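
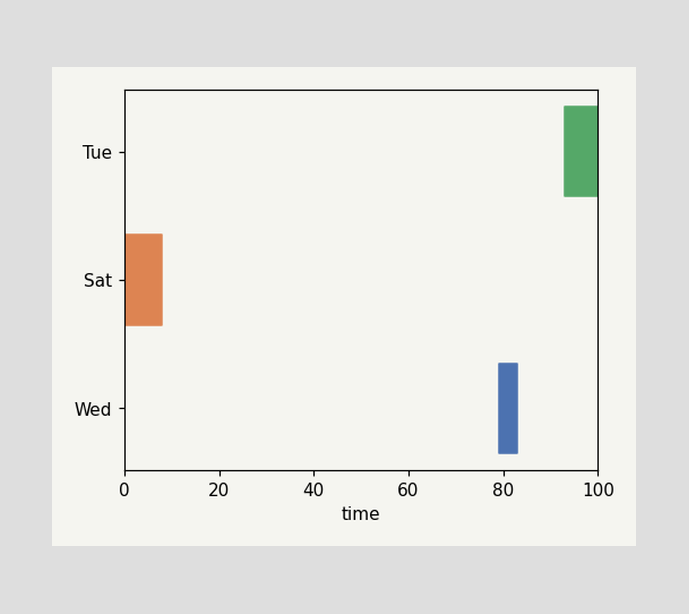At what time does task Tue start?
93

The Tue bar begins at t=93.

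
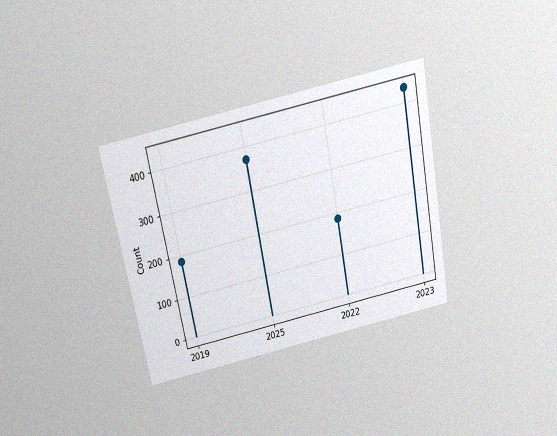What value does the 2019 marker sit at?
The chart is tilted about 11° counter-clockwise and viewed slightly from above, with some photo noise. The 2019 marker sits at 186.

186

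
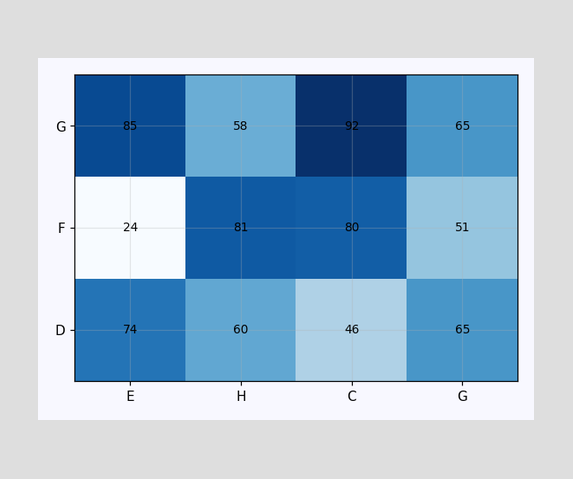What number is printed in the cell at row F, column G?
The (F, G) cell reads 51.

51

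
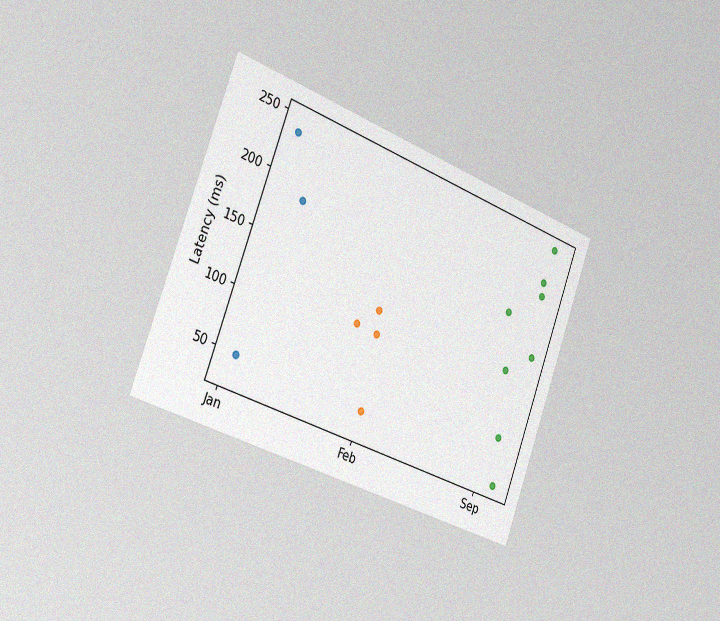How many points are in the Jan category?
3

The chart is tilted about 20° clockwise and viewed slightly from the left, with some photo noise. Counting the markers in the Jan column gives 3.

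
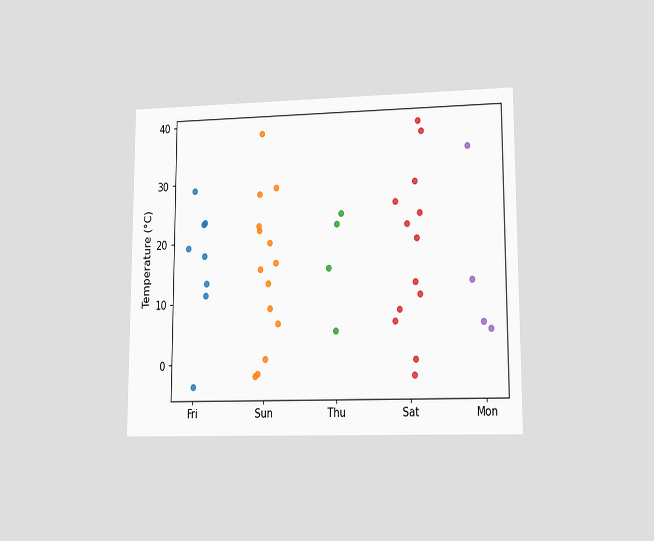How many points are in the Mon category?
4

The chart is viewed at a slight angle. Counting the markers in the Mon column gives 4.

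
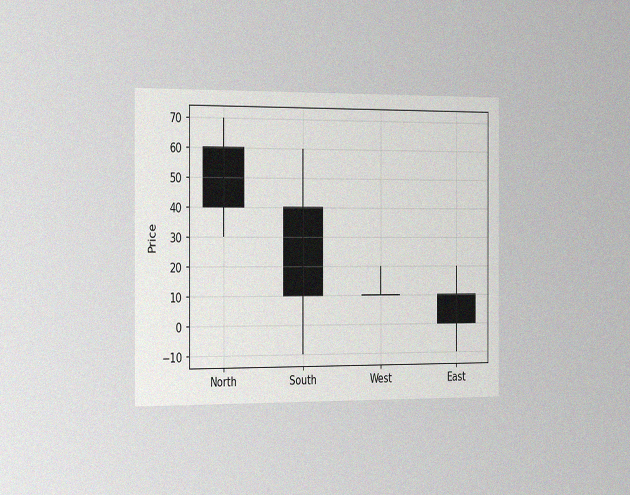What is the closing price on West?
The chart is viewed slightly from the left, with some photo noise. The West candle closes at 10.

10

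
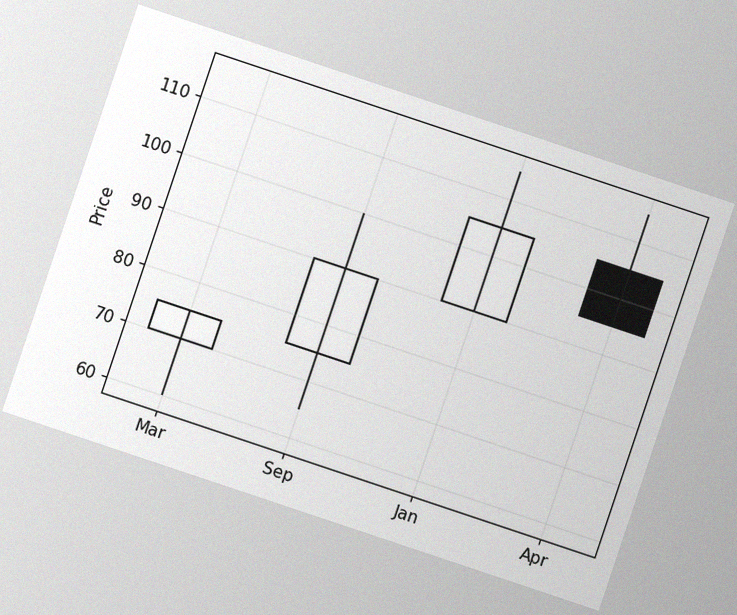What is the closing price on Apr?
95

The chart is tilted about 19° clockwise, with some photo noise. The Apr candle closes at 95.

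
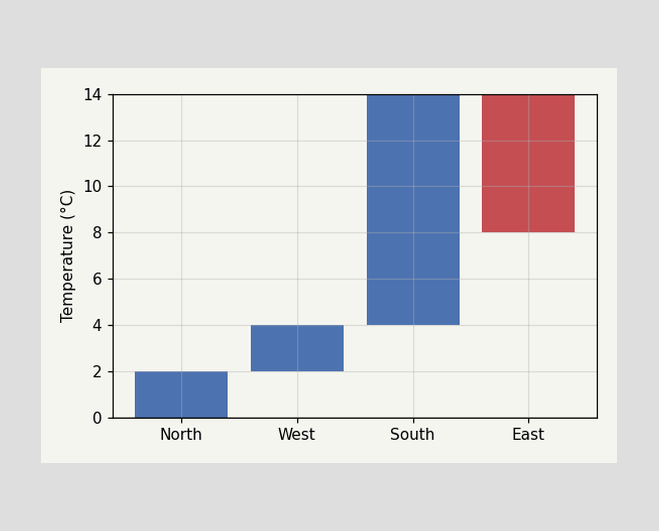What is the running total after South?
14°C

After South the running total reaches 14°C.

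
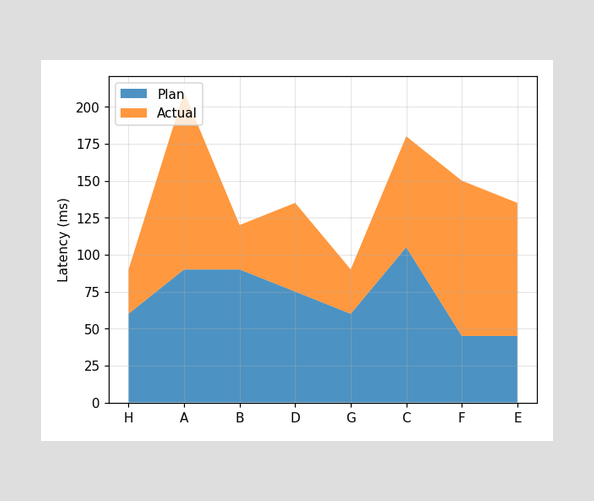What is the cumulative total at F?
150ms

The stacked total at F reaches 150ms.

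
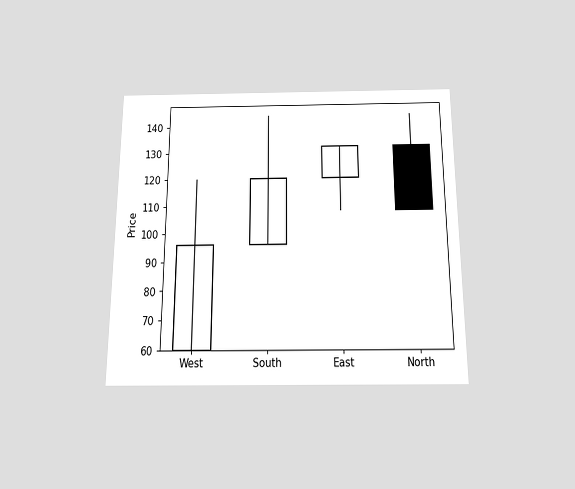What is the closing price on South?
120

The chart is viewed slightly from below. The South candle closes at 120.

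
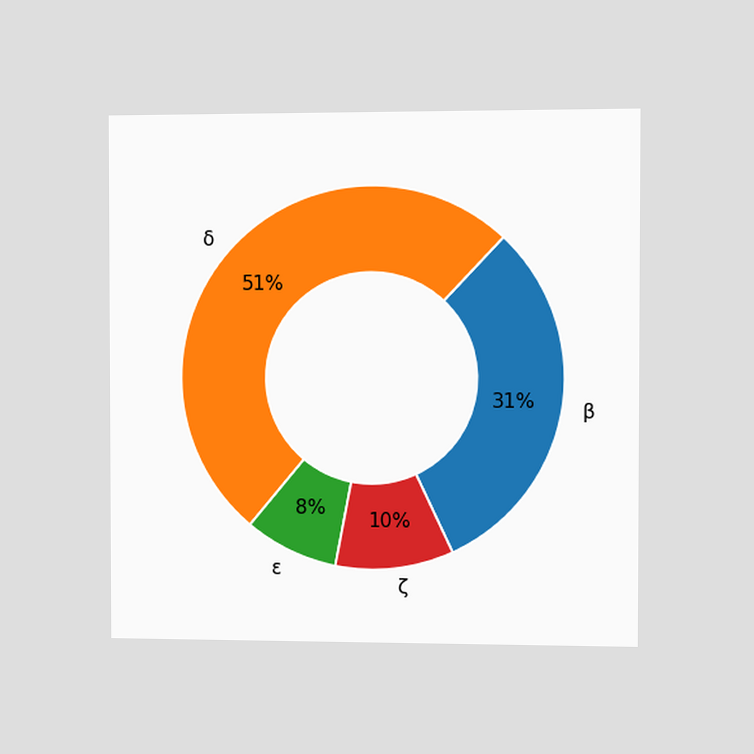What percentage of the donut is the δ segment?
51%

The chart is viewed slightly from the right. The δ segment takes up 51% of the ring.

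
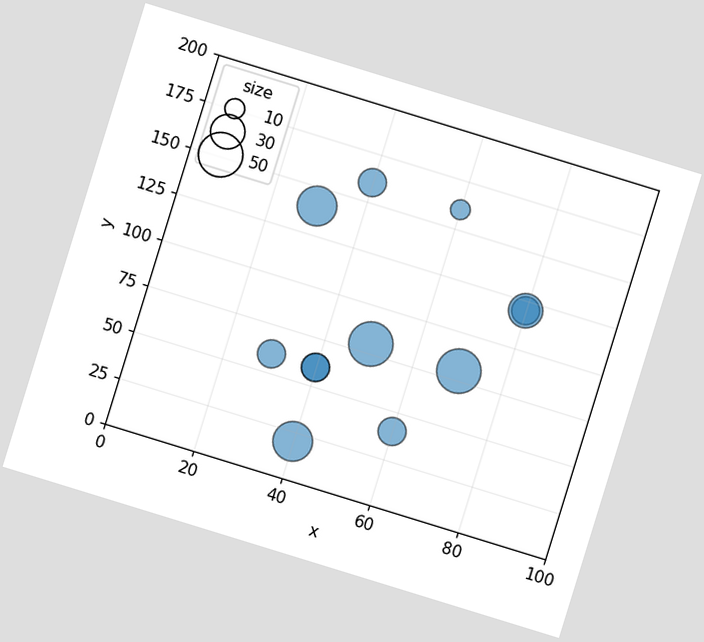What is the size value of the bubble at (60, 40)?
20

The chart is tilted about 17° clockwise. Matching the bubble at (60, 40) against the size legend gives 20.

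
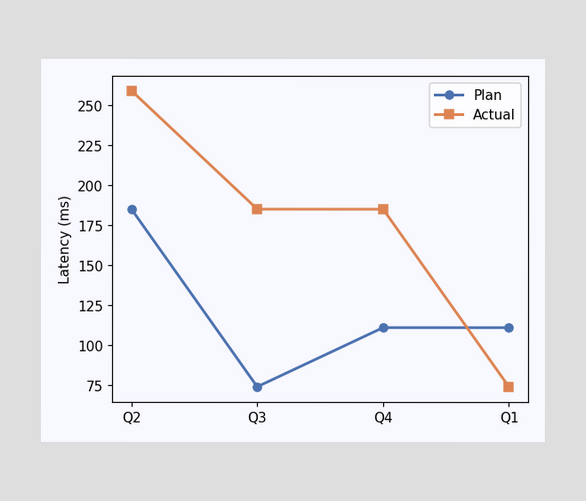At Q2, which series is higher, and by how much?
At Q2, Actual sits above the other line by 74ms.

Actual, by 74ms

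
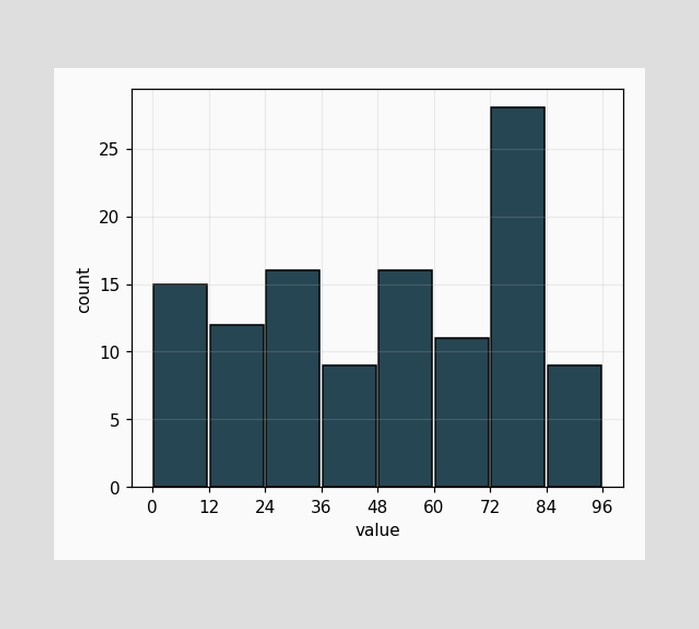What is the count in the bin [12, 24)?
12

The [12, 24) bin has height 12.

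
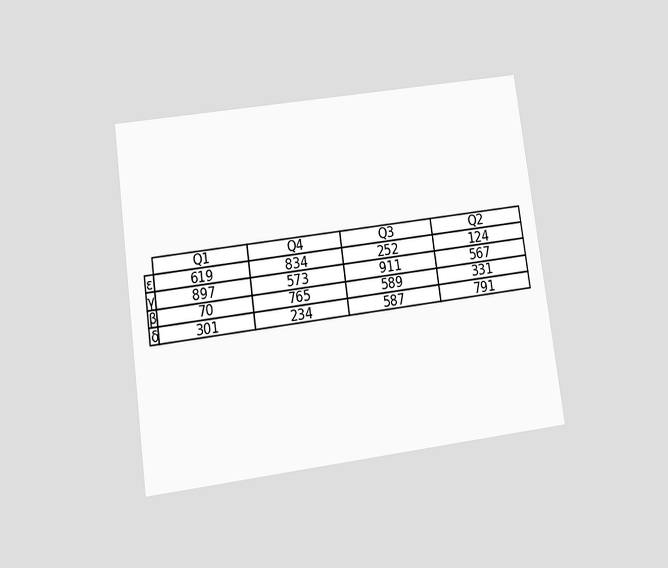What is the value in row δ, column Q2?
The chart is tilted about 8° counter-clockwise and viewed at a slight angle. The (δ, Q2) cell reads 791.

791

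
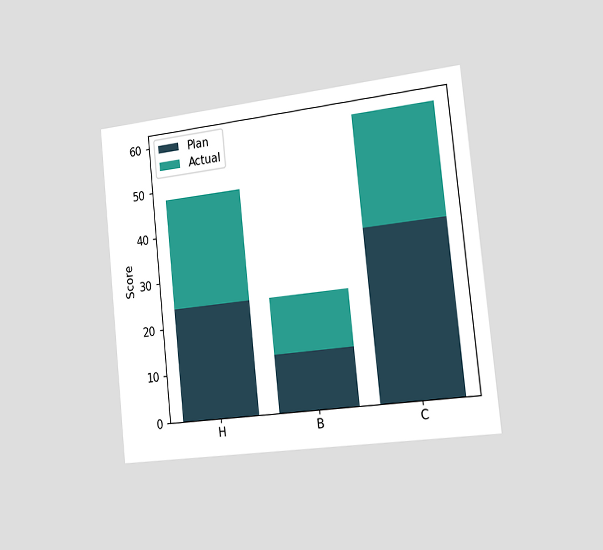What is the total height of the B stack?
The chart is tilted about 6° counter-clockwise and viewed slightly from the right. The B stack's top reaches 24 on the y-axis.

24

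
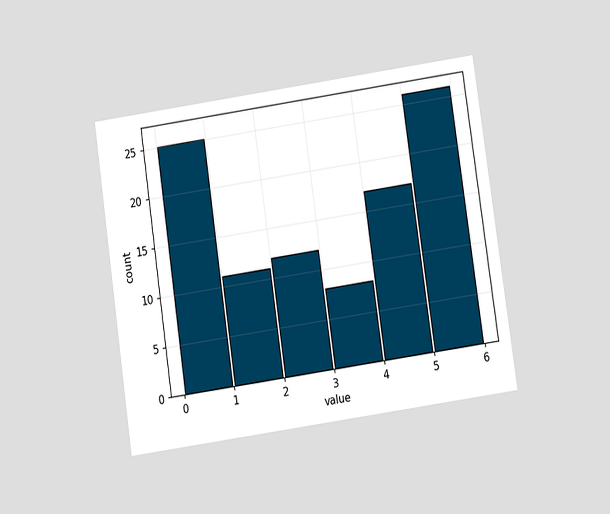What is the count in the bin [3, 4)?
8

The chart is tilted about 8° counter-clockwise and viewed at a slight angle. The [3, 4) bin has height 8.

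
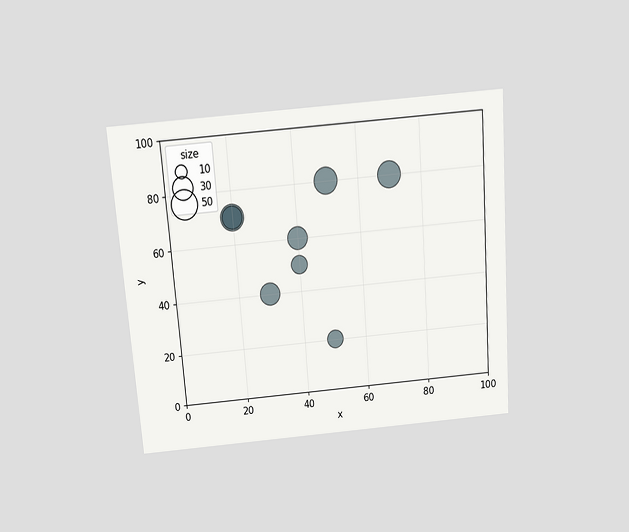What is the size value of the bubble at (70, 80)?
40

The chart is tilted about 4° counter-clockwise and viewed slightly from above. Matching the bubble at (70, 80) against the size legend gives 40.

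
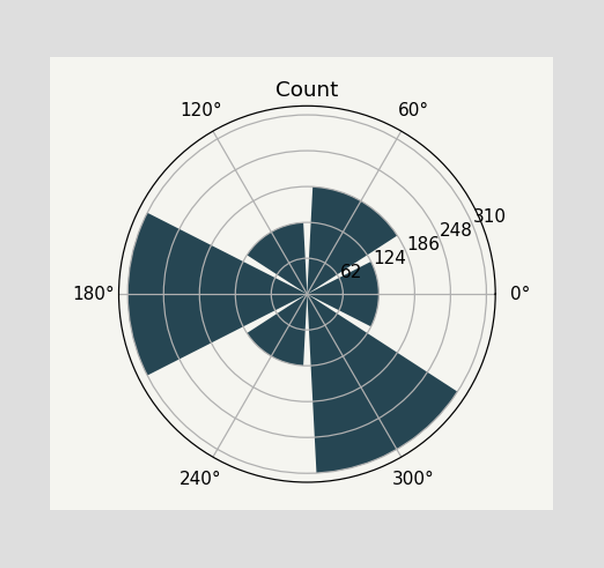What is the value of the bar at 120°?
The bar at 120° reaches 124 on the radial axis.

124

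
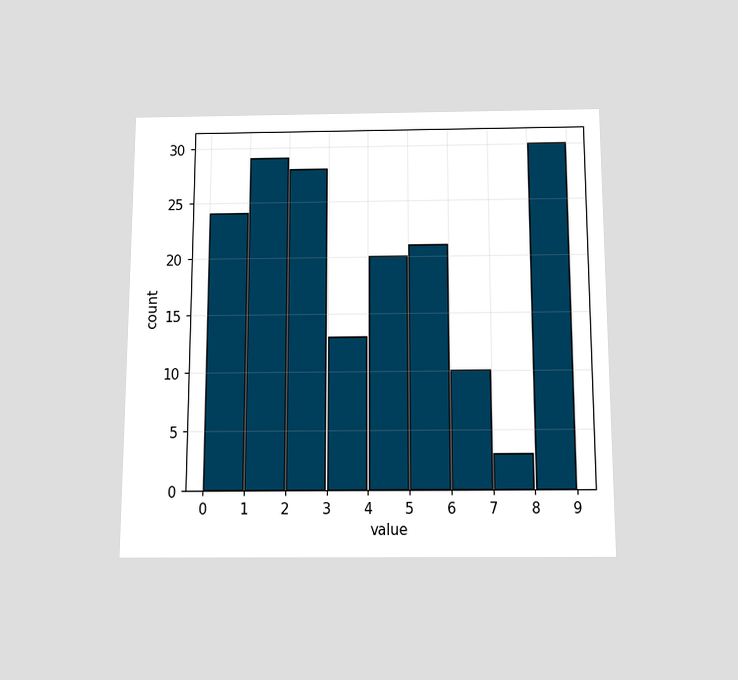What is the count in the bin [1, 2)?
29

The chart is viewed slightly from below. The [1, 2) bin has height 29.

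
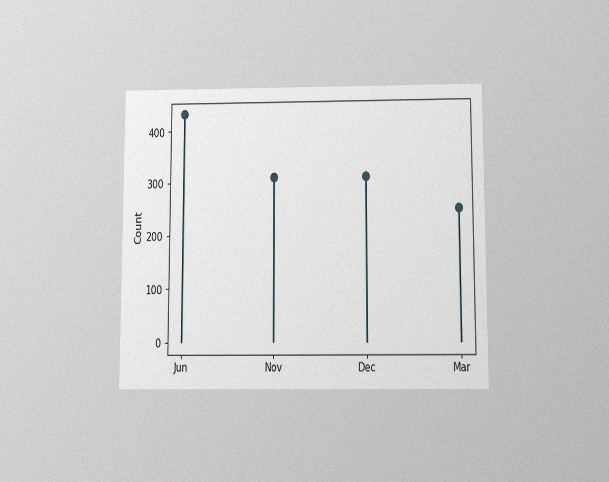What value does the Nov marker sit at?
The chart is viewed slightly from below, with some photo noise. The Nov marker sits at 310.

310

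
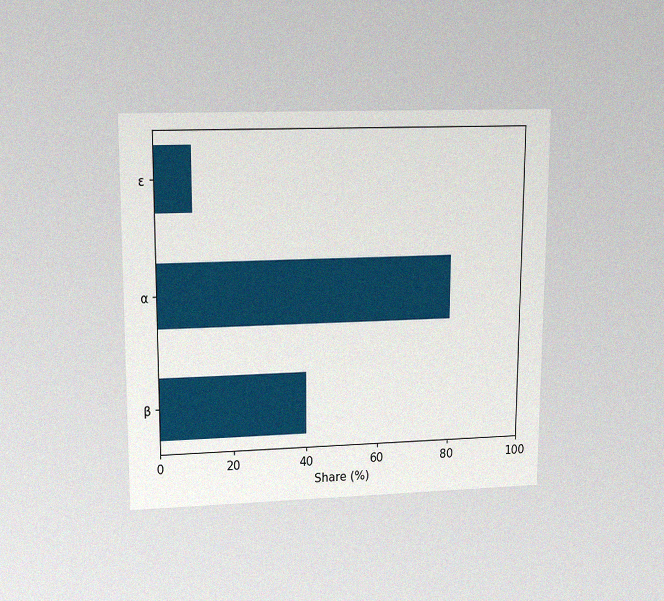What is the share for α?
80%

The chart is viewed slightly from above, with some photo noise. Reading along the chart's x-axis, the α bar reaches 80%.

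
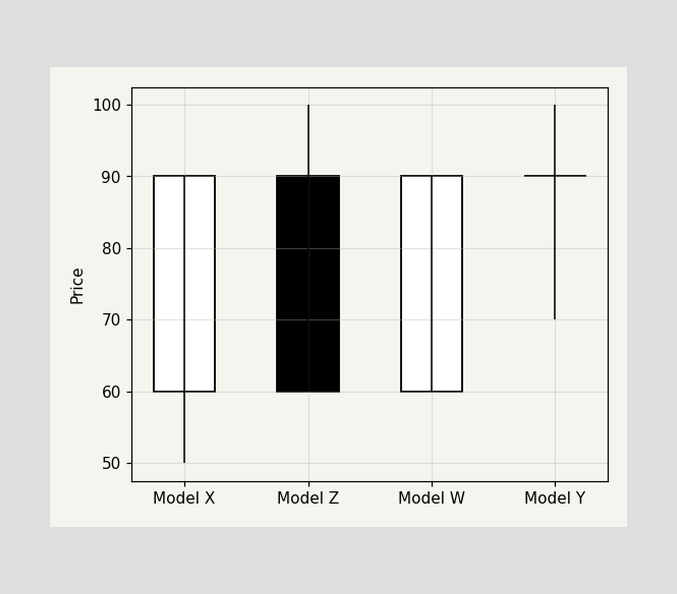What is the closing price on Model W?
90

The Model W candle closes at 90.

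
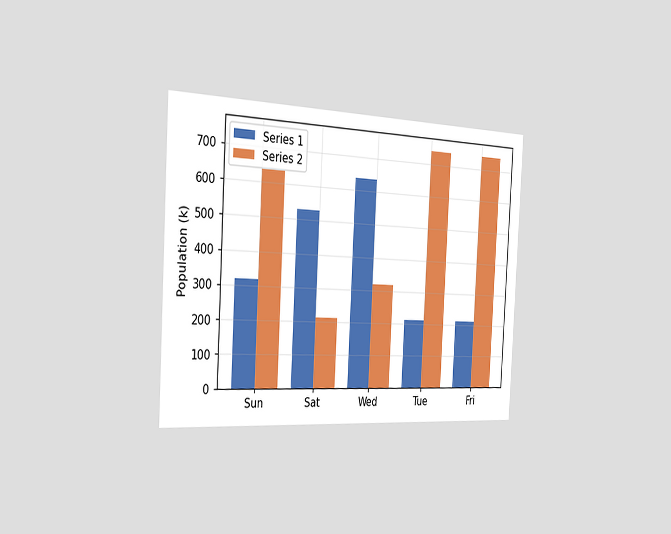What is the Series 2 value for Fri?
742k

The chart is tilted about 3° clockwise and viewed slightly from the left. The Series 2 bar at Fri reaches 742k on the y-axis.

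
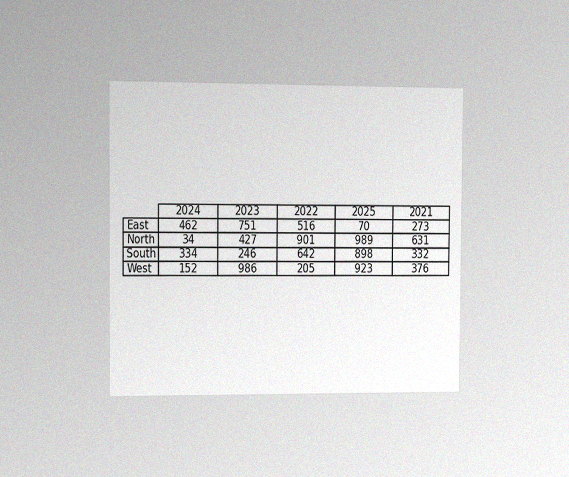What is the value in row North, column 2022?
901

The chart is viewed slightly from the left, with some photo noise. The (North, 2022) cell reads 901.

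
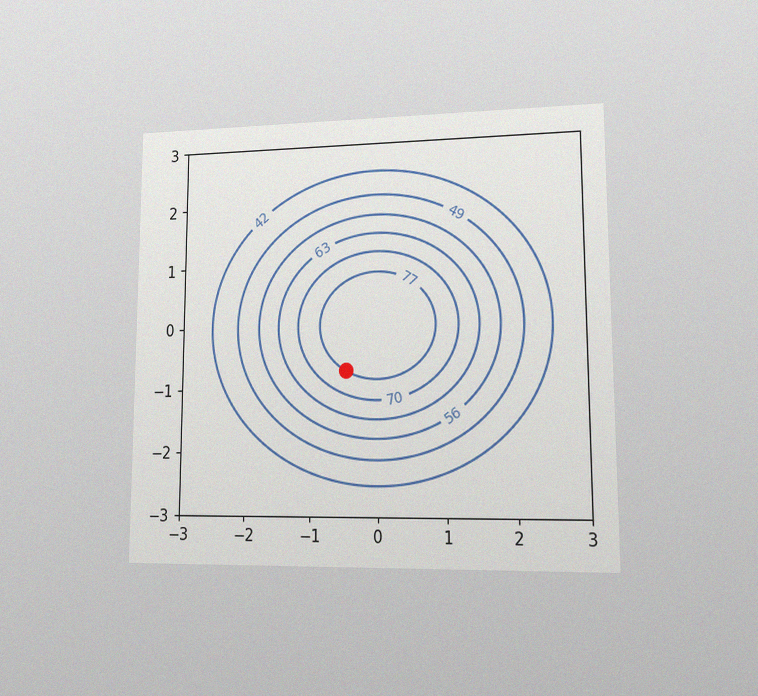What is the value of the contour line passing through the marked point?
The chart is viewed at a slight angle, with some photo noise. The marked point sits on the contour labelled 77.

77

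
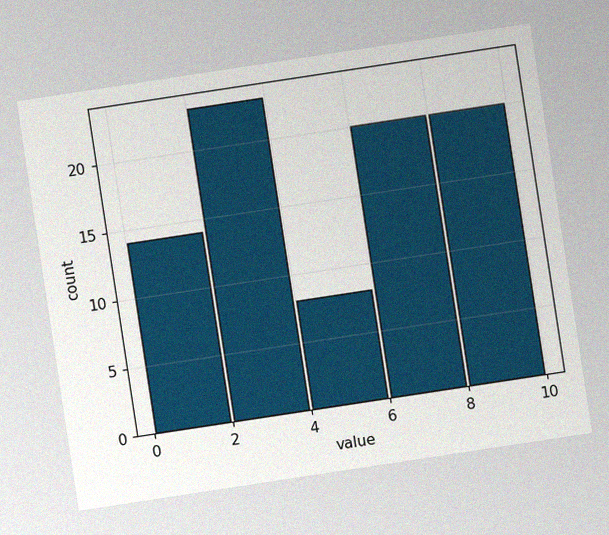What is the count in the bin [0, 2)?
The chart is tilted about 9° counter-clockwise, with some photo noise. The [0, 2) bin has height 14.

14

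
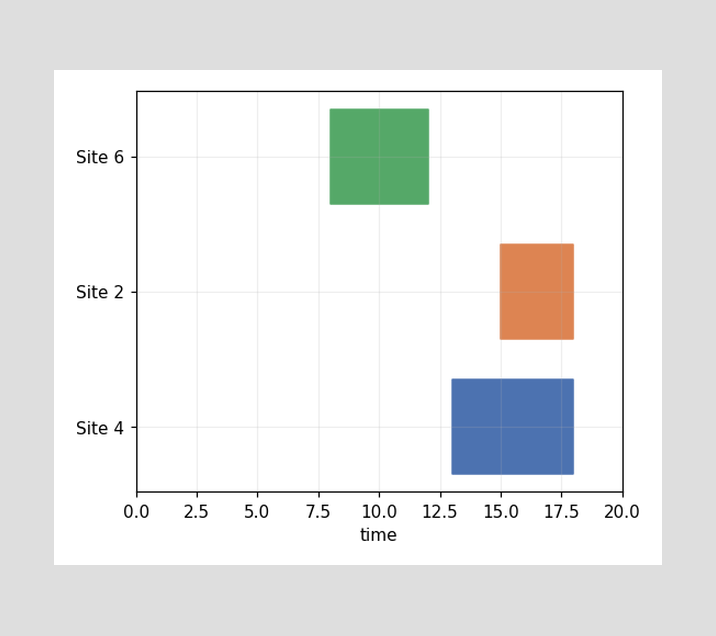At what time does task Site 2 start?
15

The Site 2 bar begins at t=15.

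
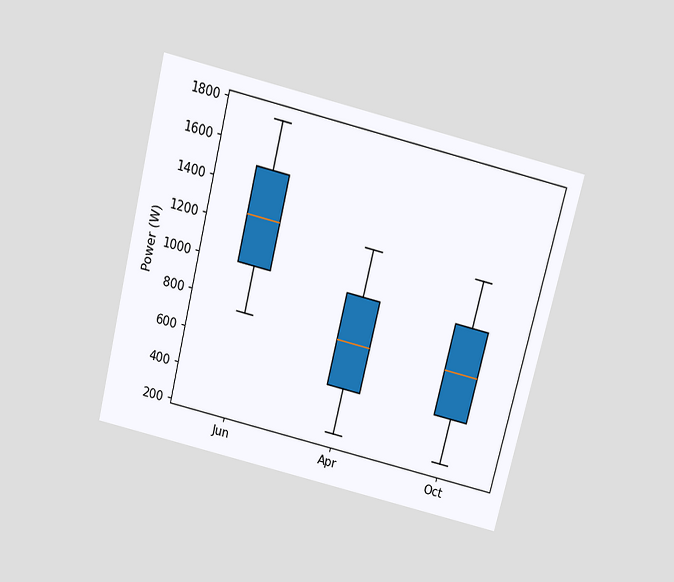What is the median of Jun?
The chart is tilted about 14° clockwise and viewed slightly from above. The median line in the Jun box sits at 1250W.

1250W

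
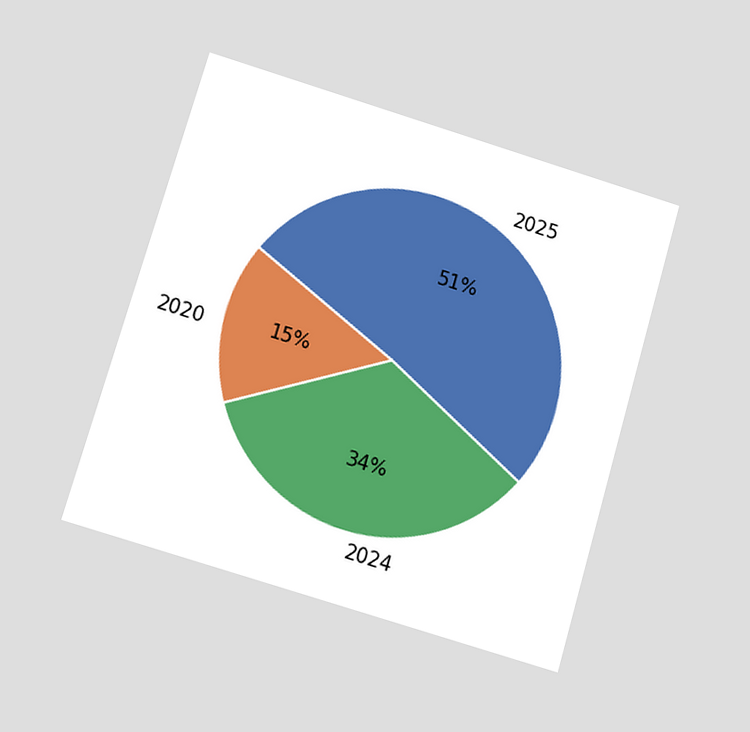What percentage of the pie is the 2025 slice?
The chart is tilted about 16° clockwise and viewed slightly from below. The 2025 slice takes up 51% of the pie.

51%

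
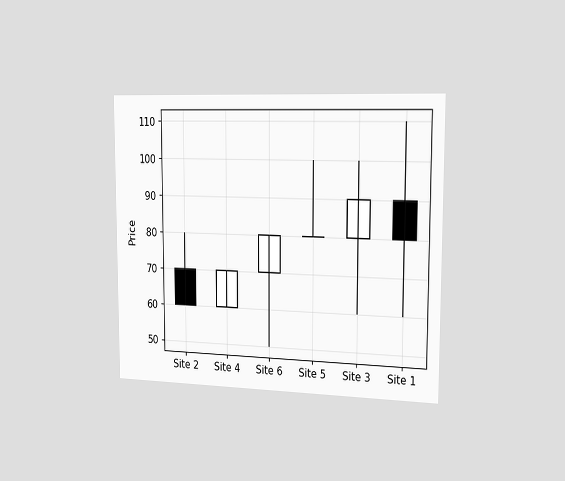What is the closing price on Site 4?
70

The chart is viewed slightly from the right. The Site 4 candle closes at 70.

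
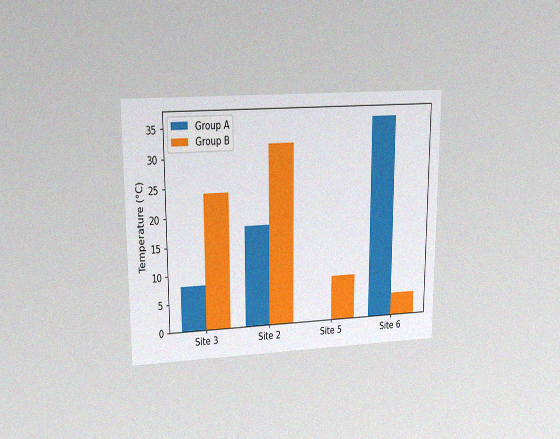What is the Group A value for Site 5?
0°C

The chart is viewed at a slight angle, with some photo noise. The Group A bar at Site 5 reaches 0°C on the y-axis.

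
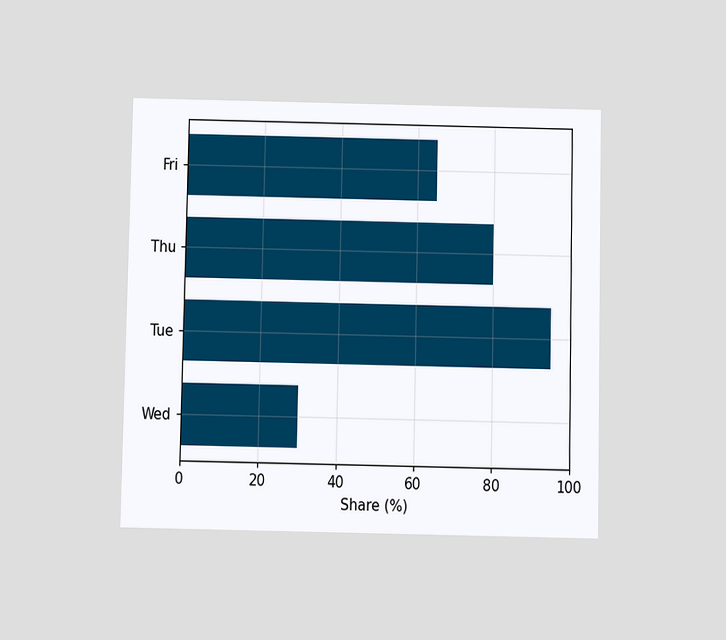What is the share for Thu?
The chart is viewed slightly from below. Reading along the chart's x-axis, the Thu bar reaches 80%.

80%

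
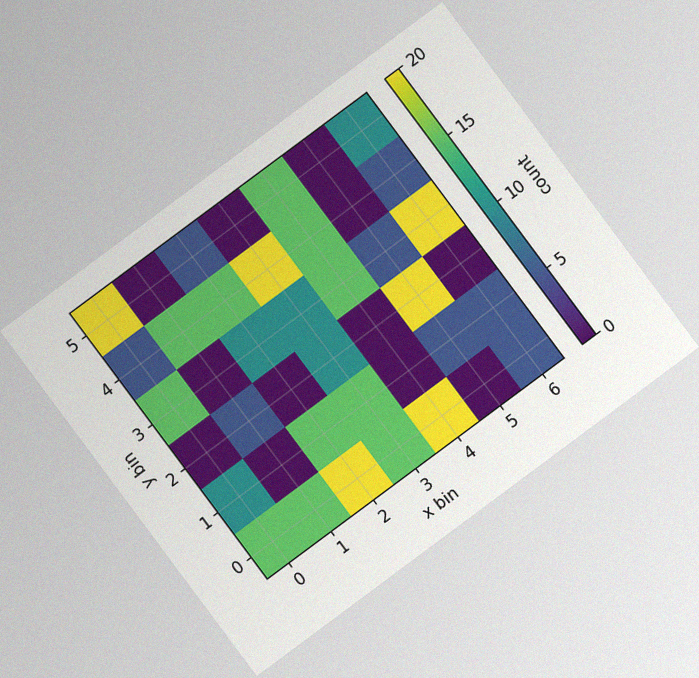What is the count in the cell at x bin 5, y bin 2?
The chart is tilted about 37° counter-clockwise, with some photo noise. Matching the cell (5, 2) against the colorbar gives 20.

20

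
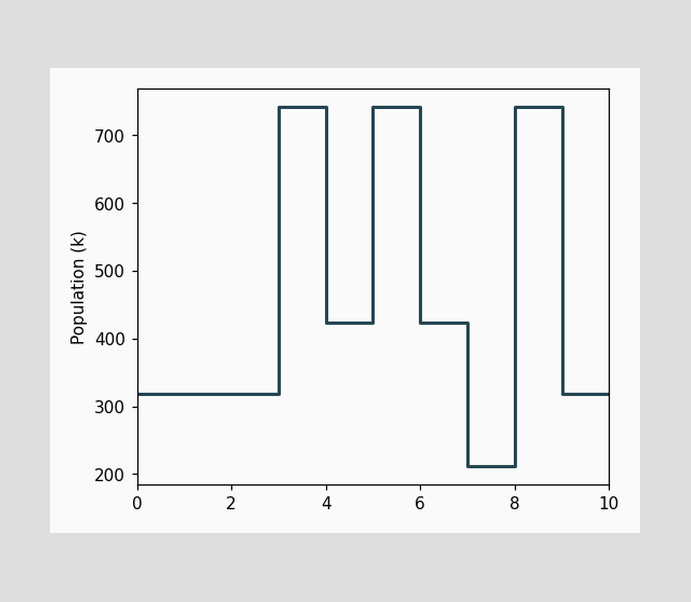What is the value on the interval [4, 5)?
On [4, 5) the step sits at 424k.

424k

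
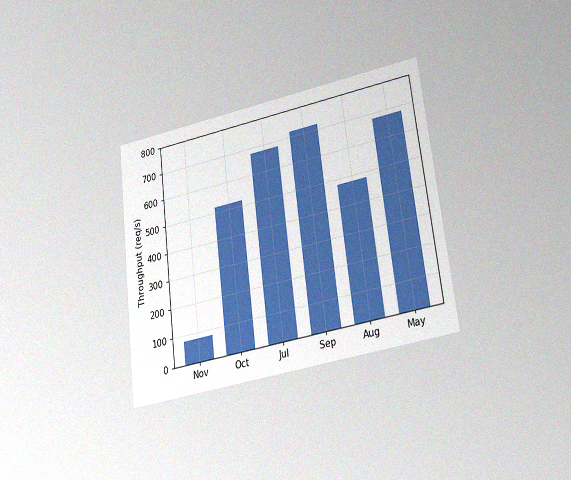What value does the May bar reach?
The chart is tilted about 7° counter-clockwise and viewed at a slight angle, with some photo noise. Reading along the chart's y-axis, the May bar reaches 680req/s.

680req/s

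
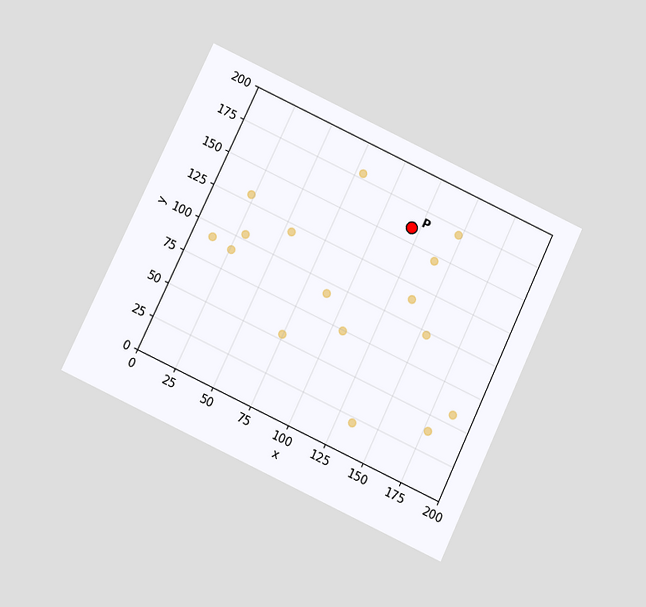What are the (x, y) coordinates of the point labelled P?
The chart is tilted about 25° clockwise and viewed slightly from below. Following the gridlines from P to each axis, P sits at (120, 160).

(120, 160)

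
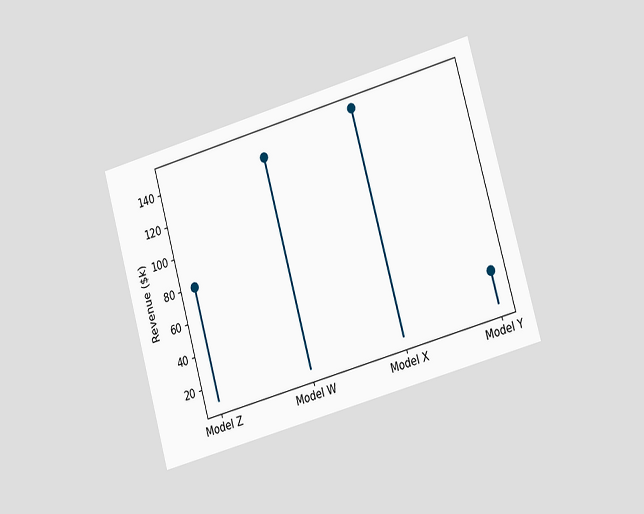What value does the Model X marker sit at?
$150k

The chart is tilted about 16° counter-clockwise and viewed at a slight angle. The Model X marker sits at $150k.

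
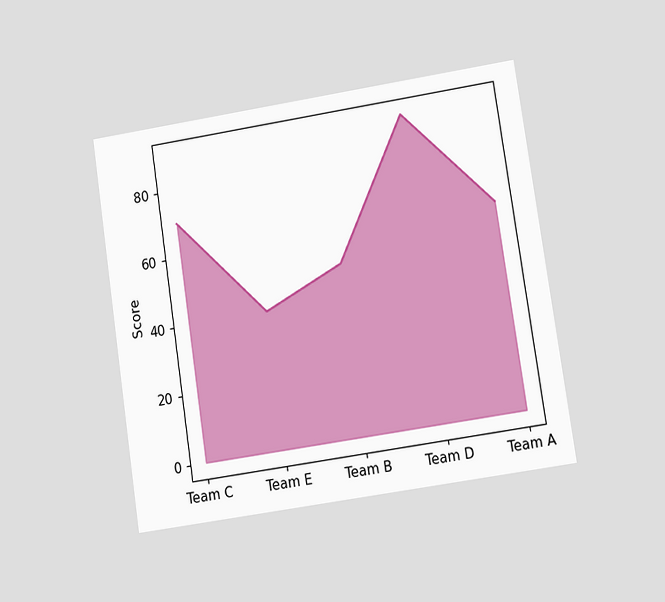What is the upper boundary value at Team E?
The chart is tilted about 9° counter-clockwise and viewed at a slight angle. At Team E the upper boundary is at 40.

40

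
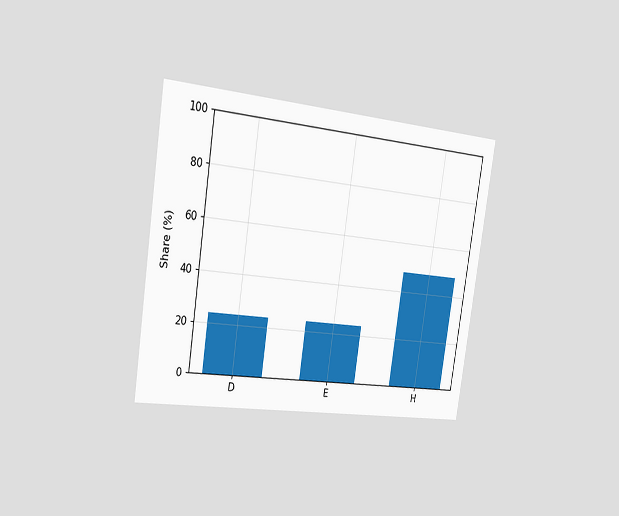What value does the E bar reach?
The chart is tilted about 9° clockwise and viewed slightly from the left. Reading along the chart's y-axis, the E bar reaches 24%.

24%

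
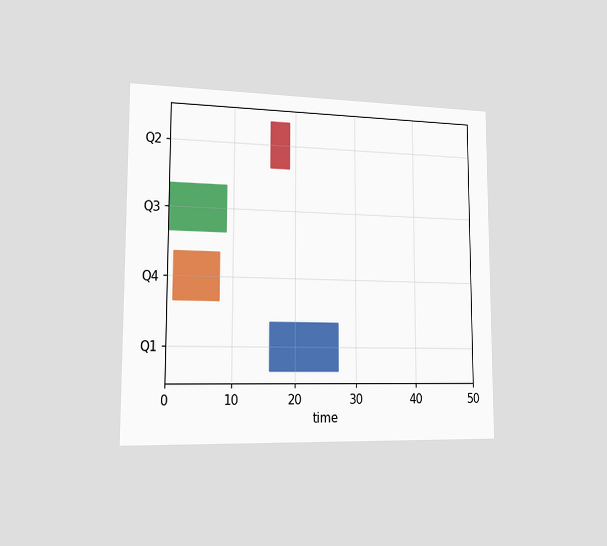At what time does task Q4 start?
The chart is viewed slightly from the left. The Q4 bar begins at t=1.

1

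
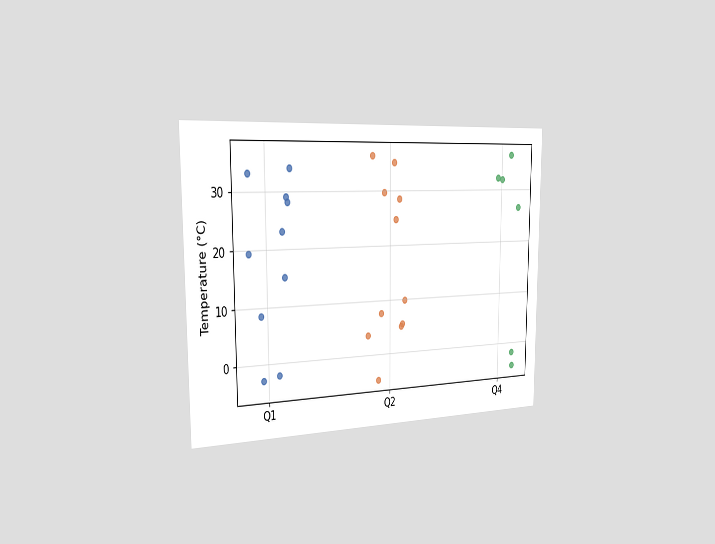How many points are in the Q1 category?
10

The chart is viewed slightly from the left. Counting the markers in the Q1 column gives 10.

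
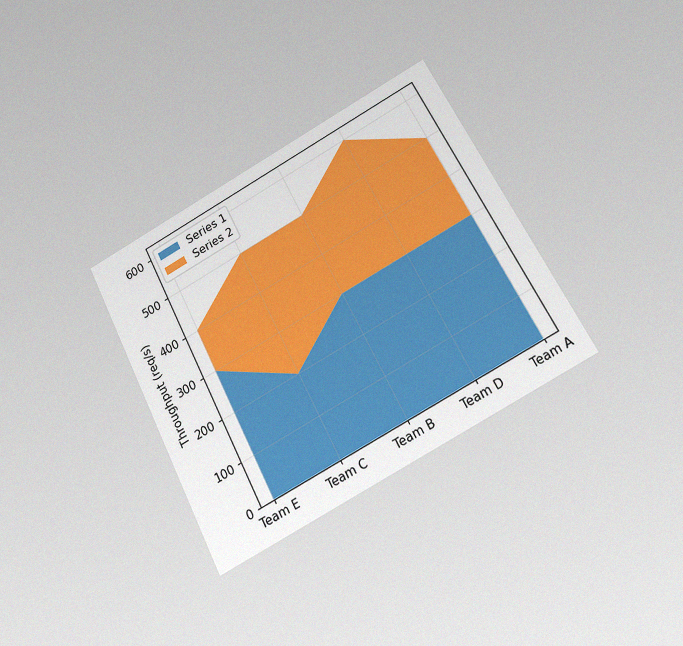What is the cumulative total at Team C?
500req/s

The chart is tilted about 27° counter-clockwise and viewed at a slight angle, with some photo noise. The stacked total at Team C reaches 500req/s.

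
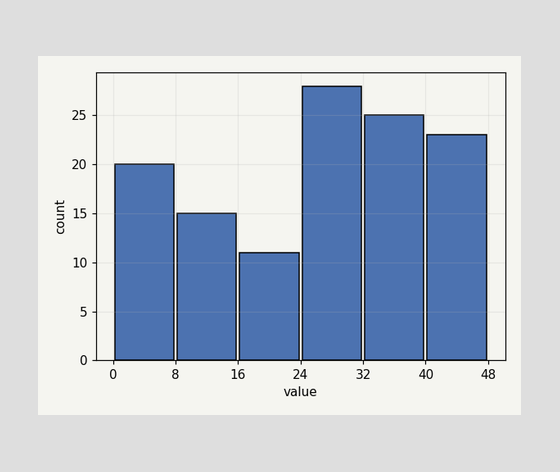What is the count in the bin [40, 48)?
23

The [40, 48) bin has height 23.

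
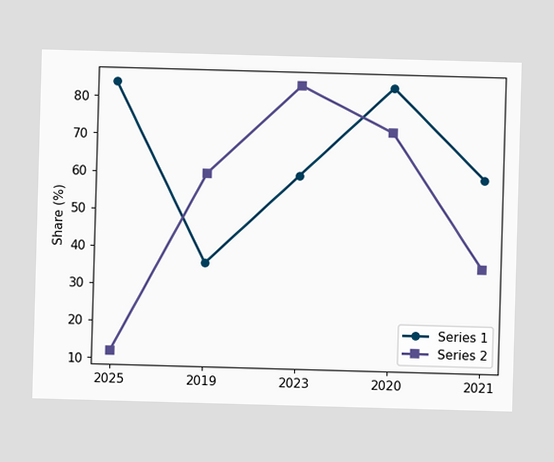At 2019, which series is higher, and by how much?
At 2019, Series 2 sits above the other line by 24%.

Series 2, by 24%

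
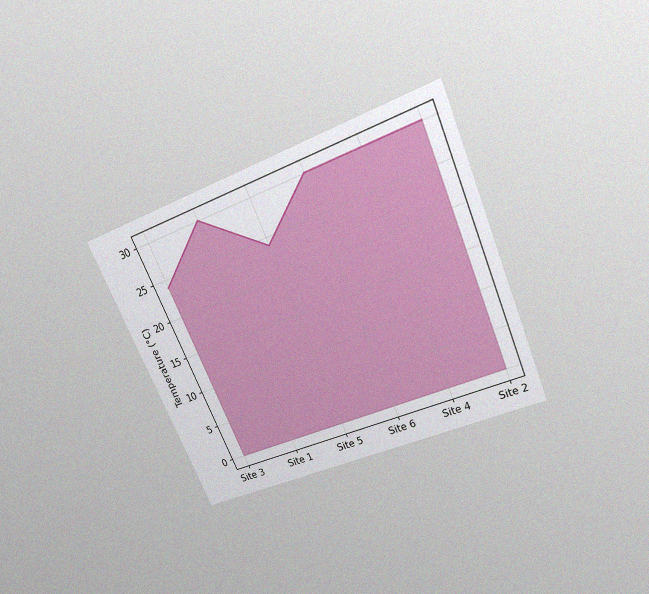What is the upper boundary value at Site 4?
30°C

The chart is tilted about 23° counter-clockwise and viewed slightly from above, with some photo noise. At Site 4 the upper boundary is at 30°C.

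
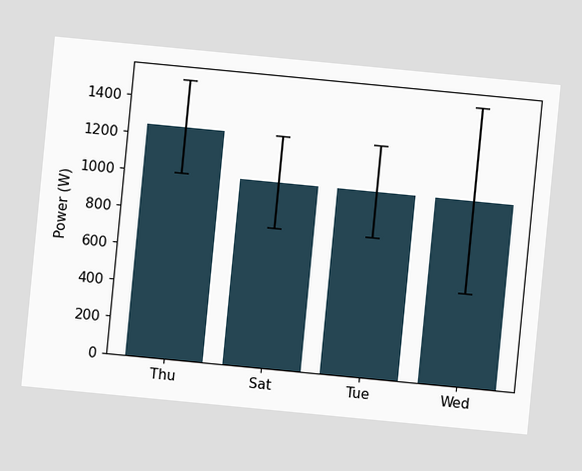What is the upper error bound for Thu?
The chart is tilted about 5° clockwise. The Thu bar's upper whisker reaches 1500W.

1500W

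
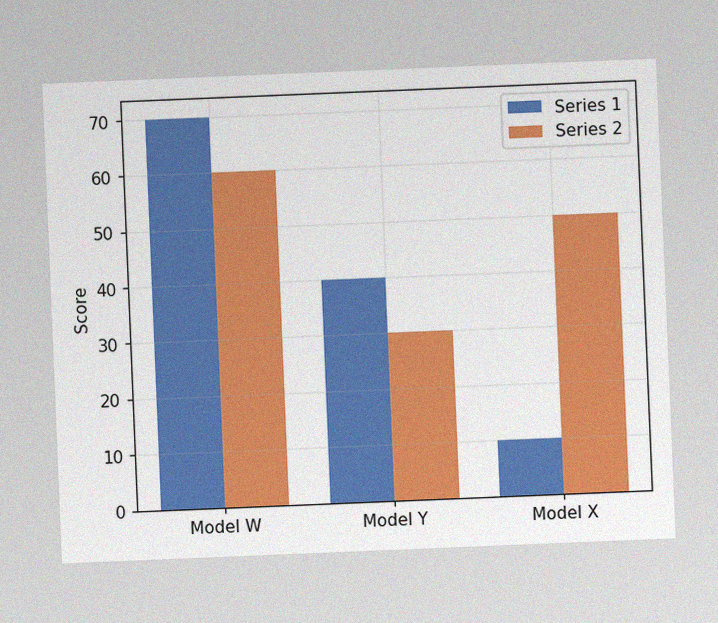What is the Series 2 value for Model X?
The chart is tilted about 2° counter-clockwise, with some photo noise. The Series 2 bar at Model X reaches 50 on the y-axis.

50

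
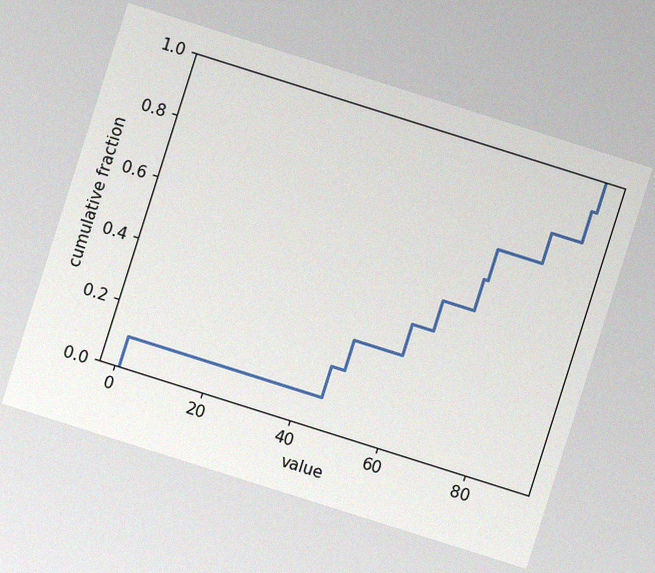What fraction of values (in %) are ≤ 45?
20%

The chart is tilted about 18° clockwise, with some photo noise. At x=45 the ECDF step is at 20%.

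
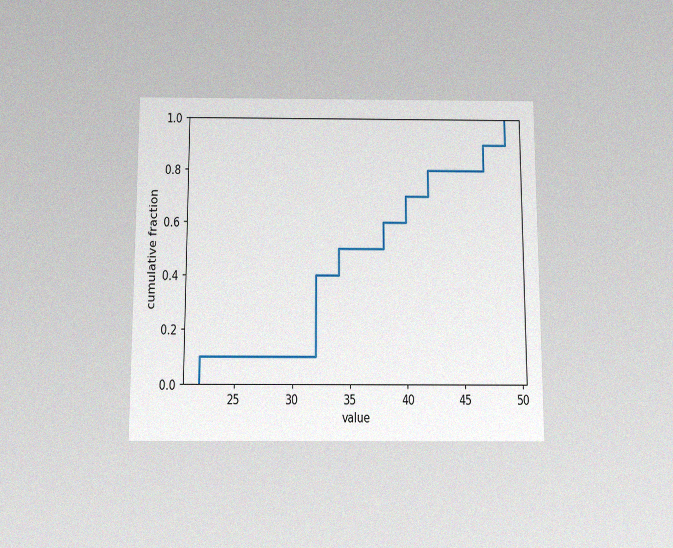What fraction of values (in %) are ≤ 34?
50%

The chart is viewed slightly from below, with some photo noise. At x=34 the ECDF step is at 50%.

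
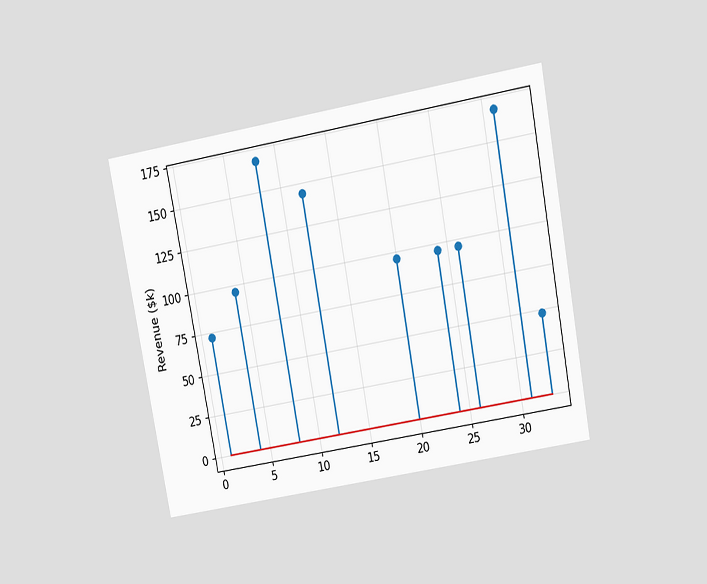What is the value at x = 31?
$168k

The chart is tilted about 10° counter-clockwise and viewed slightly from above. The stem at x=31 reaches $168k.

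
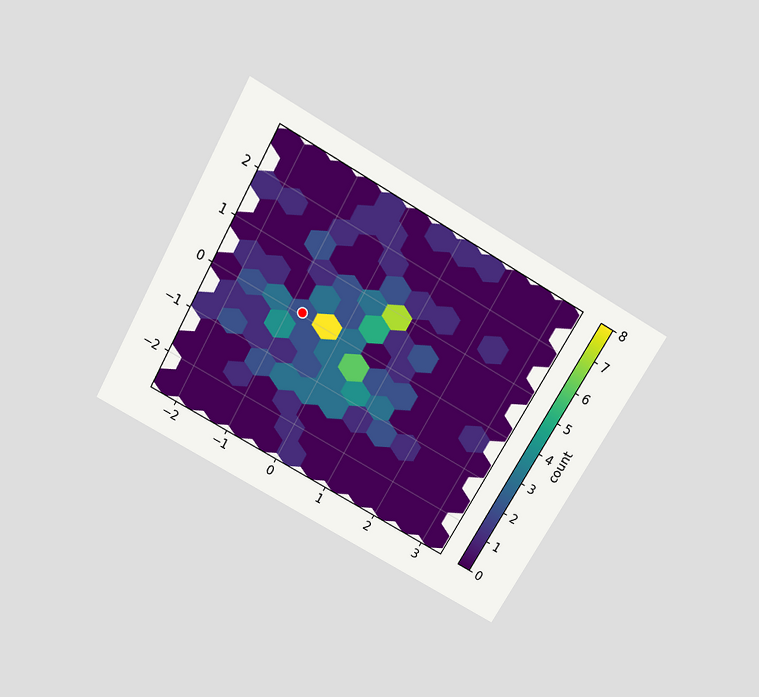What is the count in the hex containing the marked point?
2

The chart is tilted about 30° clockwise and viewed slightly from above. The marked hex reads 2 on the colorbar.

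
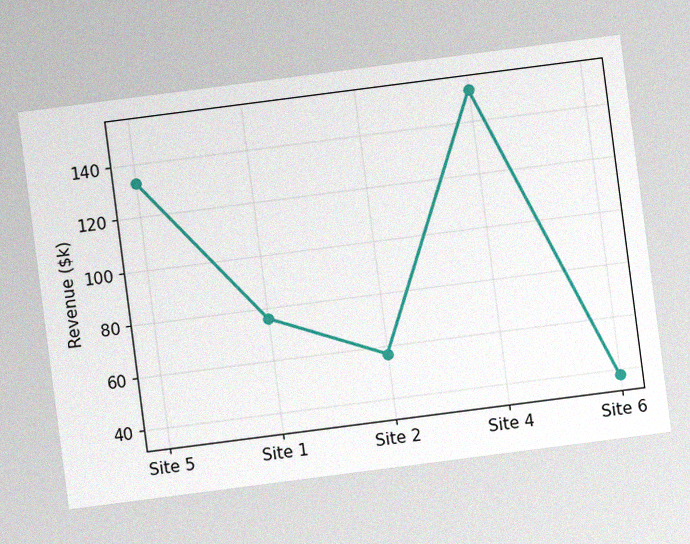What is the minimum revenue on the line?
$38k

The chart is tilted about 7° counter-clockwise, with some photo noise. The lowest point is at Site 6, and reading across to the y-axis gives $38k.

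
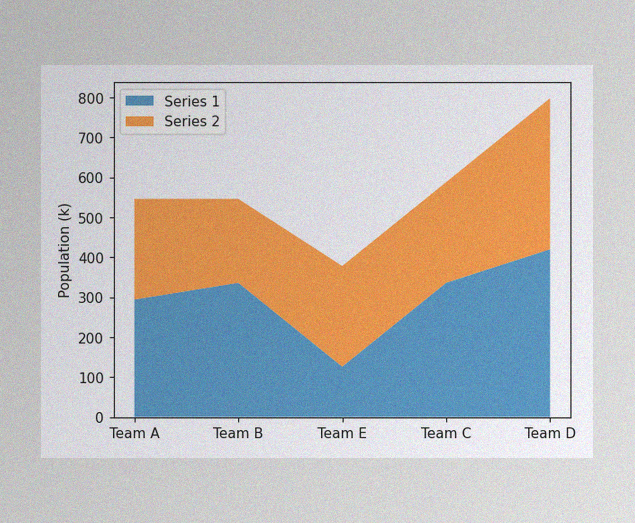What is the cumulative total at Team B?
The image has some photo noise and uneven lighting. The stacked total at Team B reaches 546k.

546k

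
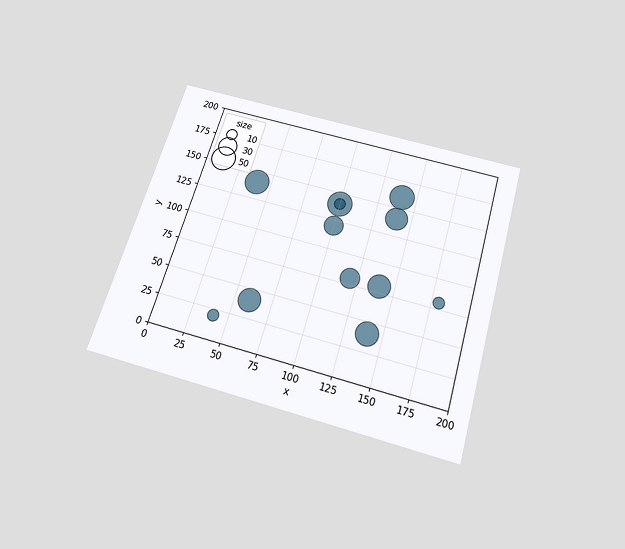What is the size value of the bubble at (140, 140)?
40

The chart is tilted about 17° clockwise and viewed slightly from below. Matching the bubble at (140, 140) against the size legend gives 40.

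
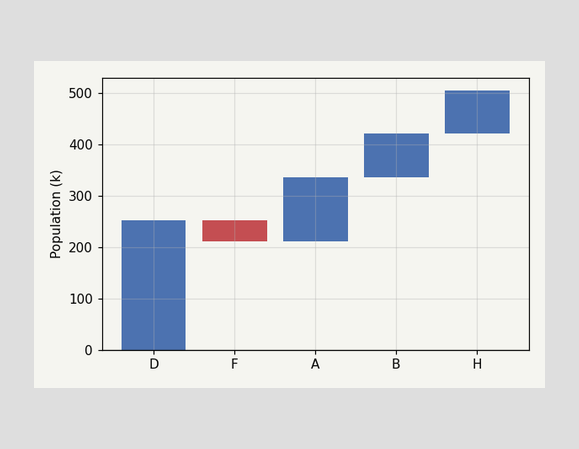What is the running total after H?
504k

After H the running total reaches 504k.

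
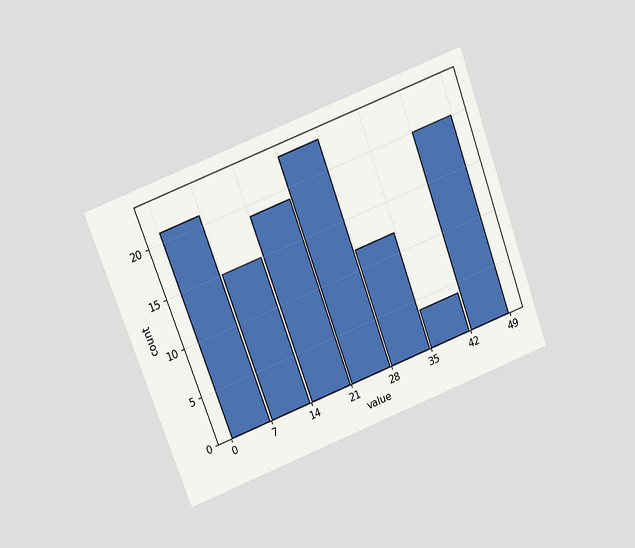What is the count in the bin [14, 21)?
19

The chart is tilted about 20° counter-clockwise and viewed slightly from above. The [14, 21) bin has height 19.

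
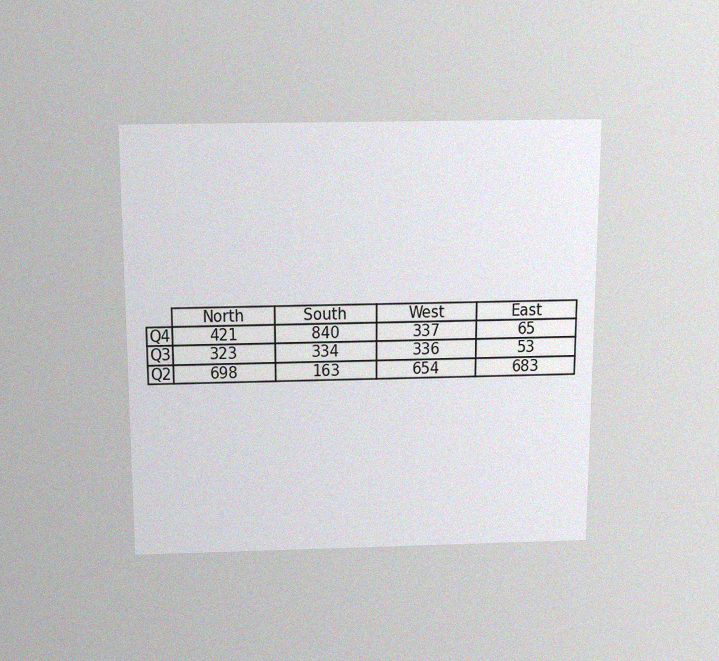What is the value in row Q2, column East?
The chart is viewed slightly from above, with some photo noise. The (Q2, East) cell reads 683.

683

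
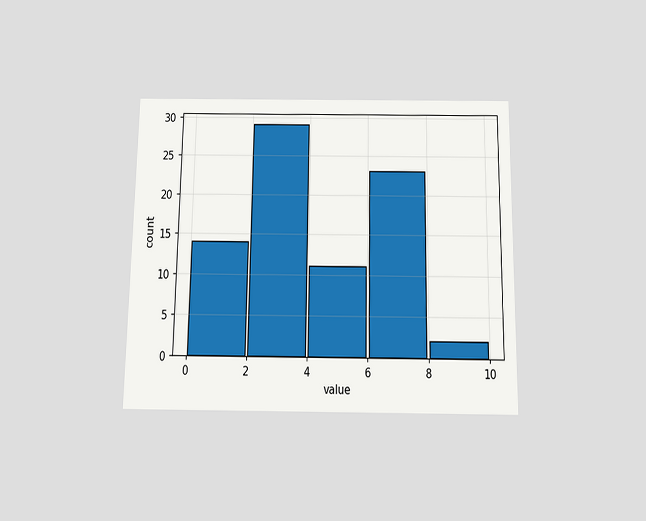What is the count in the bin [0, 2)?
The chart is viewed slightly from below. The [0, 2) bin has height 14.

14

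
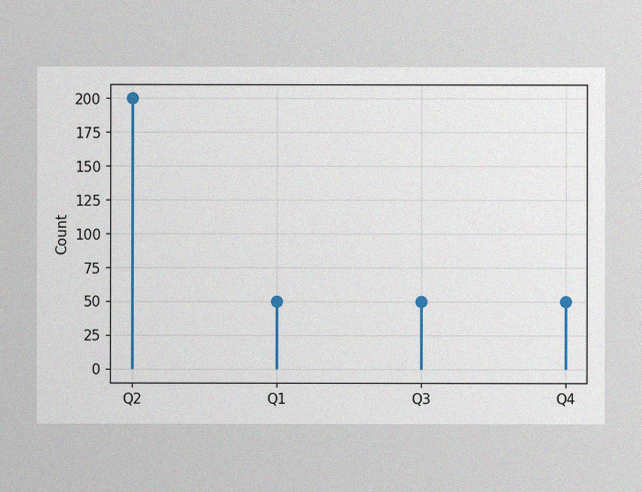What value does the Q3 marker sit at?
The image has some photo noise and uneven lighting. The Q3 marker sits at 50.

50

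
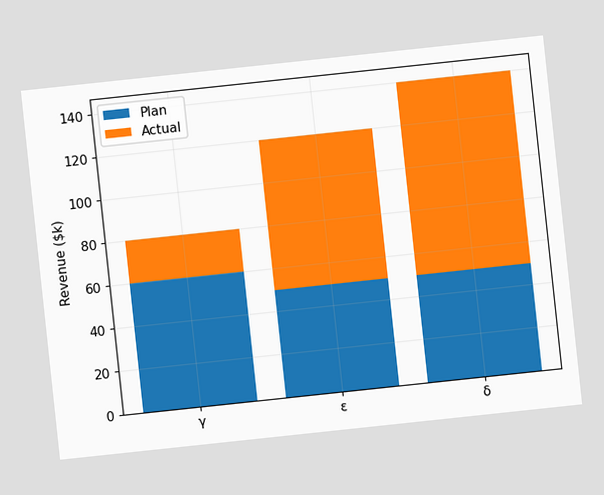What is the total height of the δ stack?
$140k

The chart is tilted about 6° counter-clockwise. The δ stack's top reaches $140k on the y-axis.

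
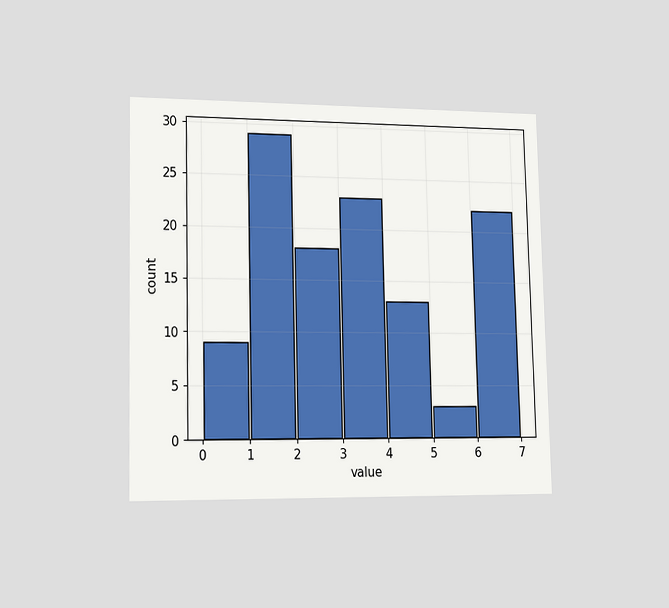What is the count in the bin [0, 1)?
The chart is viewed slightly from the left. The [0, 1) bin has height 9.

9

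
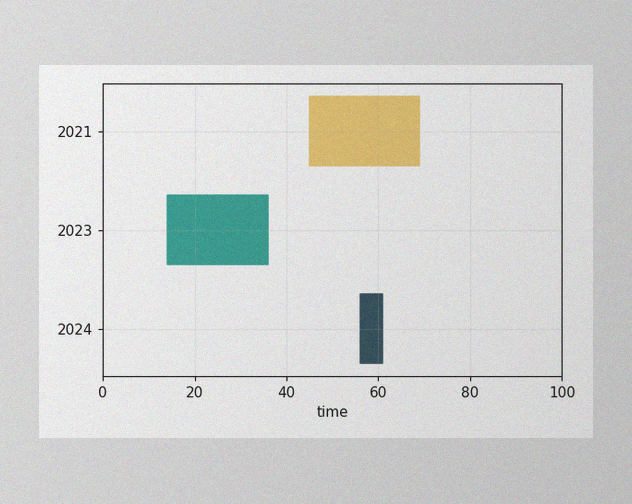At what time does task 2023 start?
The image has some photo noise and uneven lighting. The 2023 bar begins at t=14.

14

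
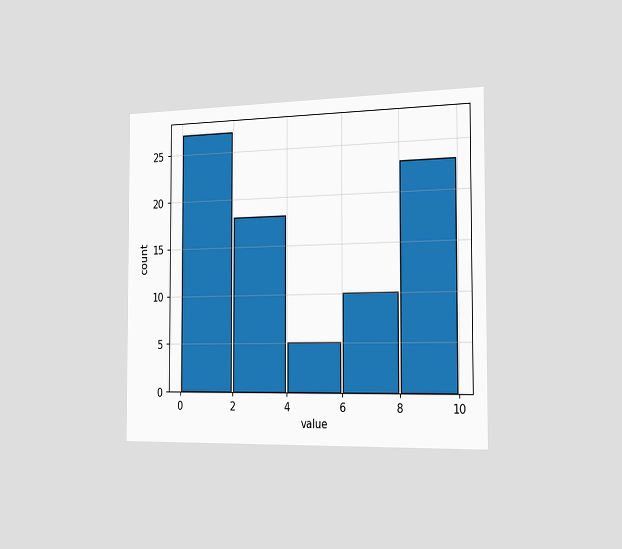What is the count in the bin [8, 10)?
23

The chart is viewed slightly from the right. The [8, 10) bin has height 23.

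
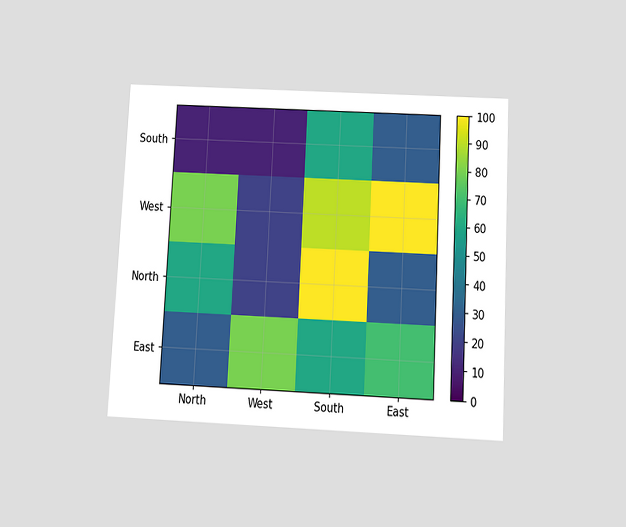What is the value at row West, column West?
20

The chart is tilted about 3° clockwise and viewed slightly from below. Matching cell (West, West) against the colorbar gives 20.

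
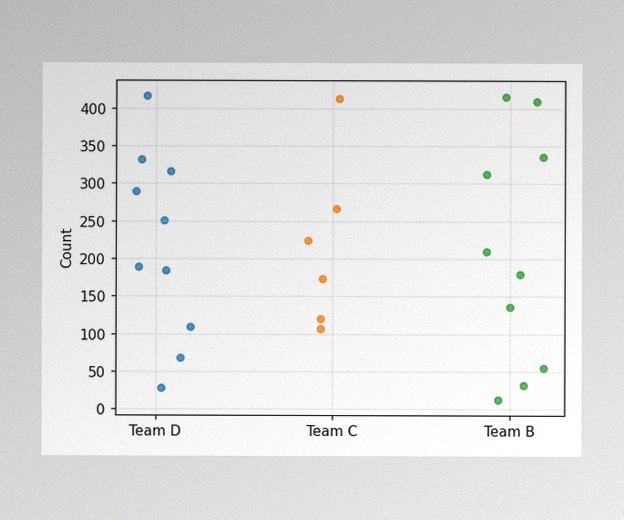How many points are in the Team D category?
10

The image has some photo noise and uneven lighting. Counting the markers in the Team D column gives 10.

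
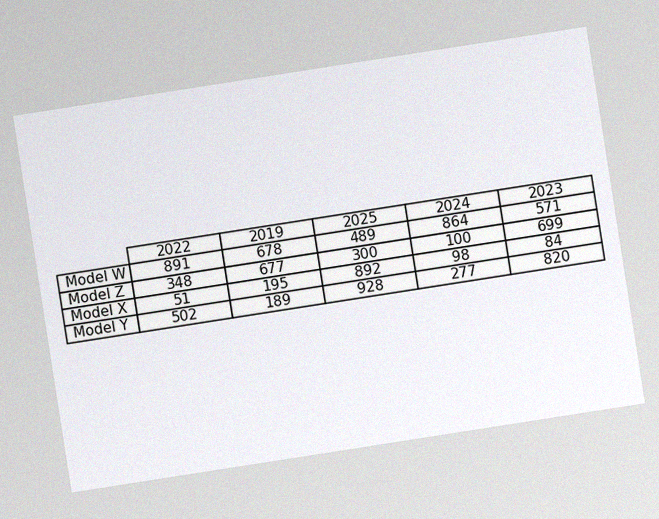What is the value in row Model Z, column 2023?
699

The chart is tilted about 9° counter-clockwise, with some photo noise. The (Model Z, 2023) cell reads 699.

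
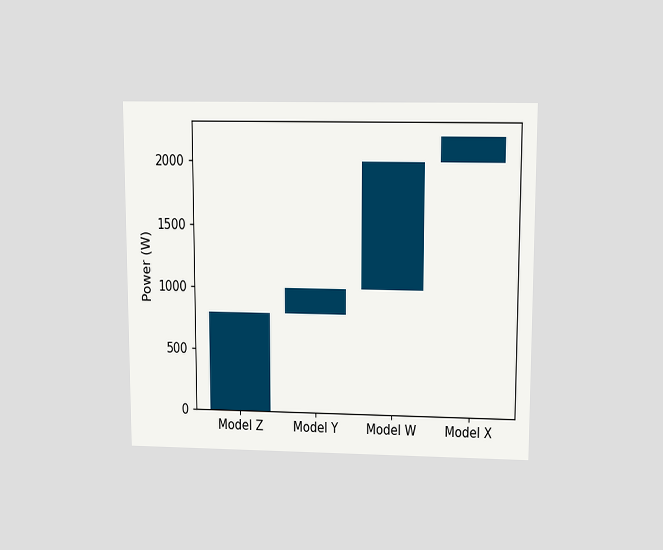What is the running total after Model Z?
800W

The chart is viewed slightly from above. After Model Z the running total reaches 800W.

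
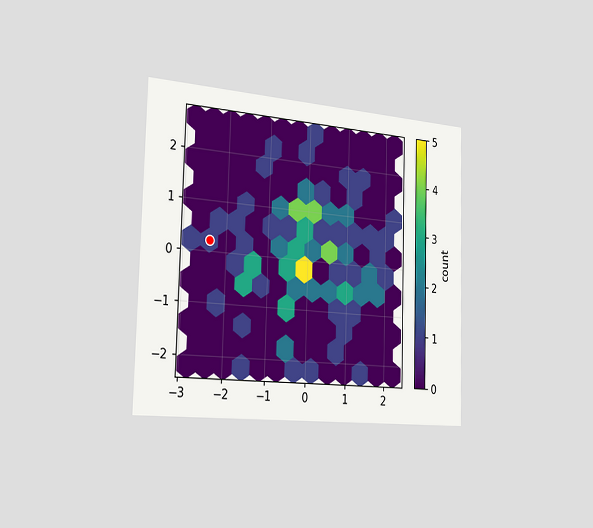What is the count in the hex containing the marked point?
1

The chart is viewed slightly from the left. The marked hex reads 1 on the colorbar.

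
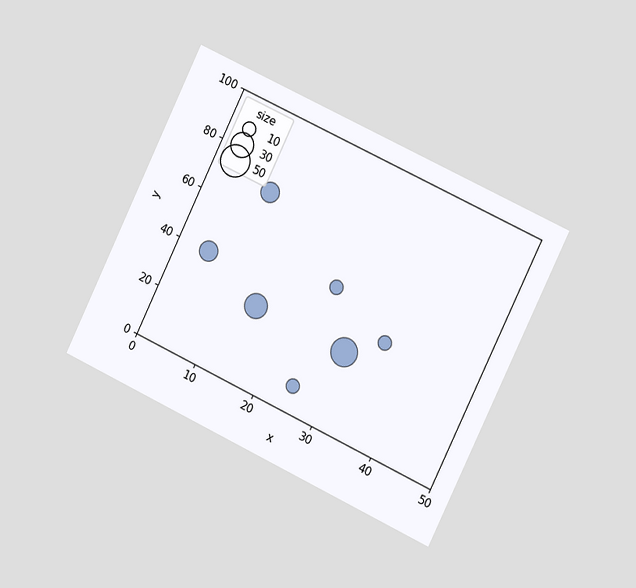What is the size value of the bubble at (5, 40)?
The chart is tilted about 26° clockwise and viewed slightly from the right. Matching the bubble at (5, 40) against the size legend gives 20.

20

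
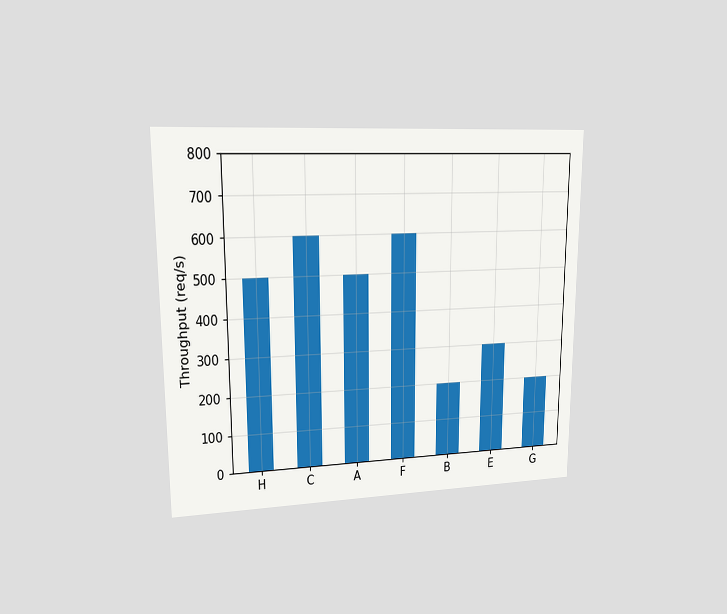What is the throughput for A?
500req/s

The chart is viewed at a slight angle. Reading along the chart's y-axis, the A bar reaches 500req/s.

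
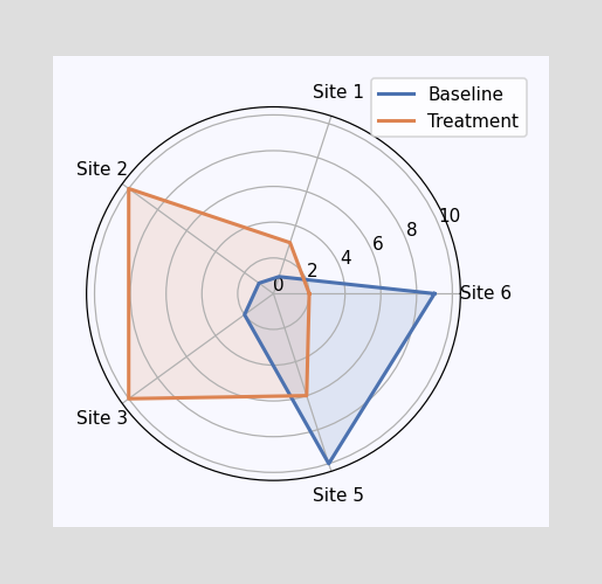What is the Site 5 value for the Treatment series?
On the Site 5 axis, Treatment reaches 6.

6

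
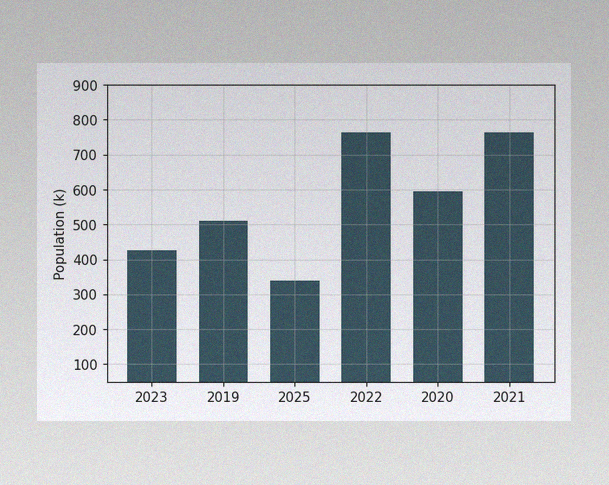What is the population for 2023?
The image has some photo noise and uneven lighting. Reading along the chart's y-axis, the 2023 bar reaches 425k.

425k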